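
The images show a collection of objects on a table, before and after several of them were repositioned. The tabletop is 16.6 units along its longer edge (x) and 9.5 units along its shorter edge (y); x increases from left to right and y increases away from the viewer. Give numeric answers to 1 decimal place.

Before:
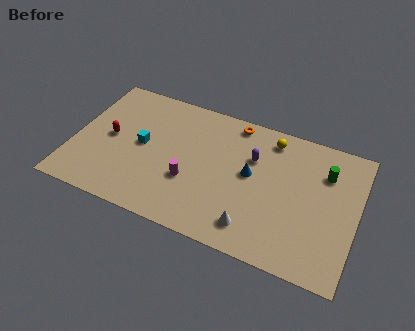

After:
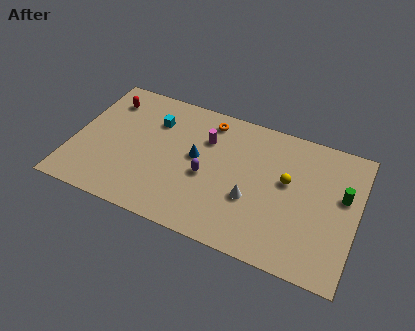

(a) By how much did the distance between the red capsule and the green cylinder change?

+1.5

Before: roughly 12.7 units apart; after: 14.2. That's 1.5 units further apart.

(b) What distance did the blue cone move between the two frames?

3.2

The blue cone was near (10.4, 5.2) before and (7.2, 5.2) after, so it travelled √(3.2² + 0.0²) ≈ 3.2 units.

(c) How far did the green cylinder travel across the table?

1.6

The green cylinder moved from about (14.6, 6.9) to (15.7, 5.7), a distance of √(1.1² + 1.2²) ≈ 1.6.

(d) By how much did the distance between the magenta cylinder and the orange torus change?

-4.1

They were about 5.5 units apart before and 1.4 after — 4.1 units closer together.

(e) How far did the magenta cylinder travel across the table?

3.4

The magenta cylinder moved from about (7.0, 3.4) to (7.6, 6.7), a distance of √(0.6² + 3.3²) ≈ 3.4.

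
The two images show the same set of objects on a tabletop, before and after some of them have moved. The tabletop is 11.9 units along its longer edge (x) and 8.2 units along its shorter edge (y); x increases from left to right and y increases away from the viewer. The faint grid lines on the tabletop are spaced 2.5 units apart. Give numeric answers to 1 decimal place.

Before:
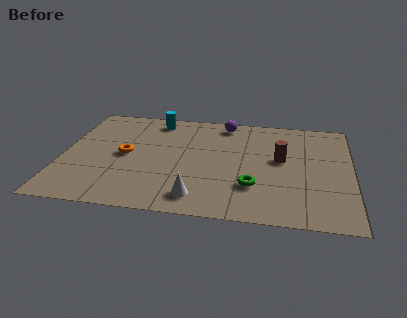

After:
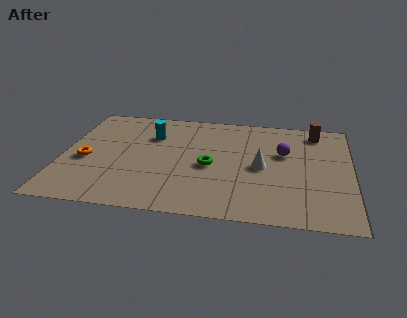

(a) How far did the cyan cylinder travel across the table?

1.3

The cyan cylinder was near (3.7, 7.1) before and (3.6, 5.8) after, so it travelled √(0.1² + 1.3²) ≈ 1.3 units.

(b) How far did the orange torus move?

1.7

The orange torus moved from about (2.6, 4.1) to (1.0, 3.5), a distance of √(1.6² + 0.6²) ≈ 1.7.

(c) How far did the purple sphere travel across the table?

3.3

The purple sphere moved from about (6.6, 7.2) to (9.1, 5.1), a distance of √(2.5² + 2.1²) ≈ 3.3.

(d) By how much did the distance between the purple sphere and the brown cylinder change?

-1.2

Before: roughly 3.5 units apart; after: 2.3. That's 1.2 units closer together.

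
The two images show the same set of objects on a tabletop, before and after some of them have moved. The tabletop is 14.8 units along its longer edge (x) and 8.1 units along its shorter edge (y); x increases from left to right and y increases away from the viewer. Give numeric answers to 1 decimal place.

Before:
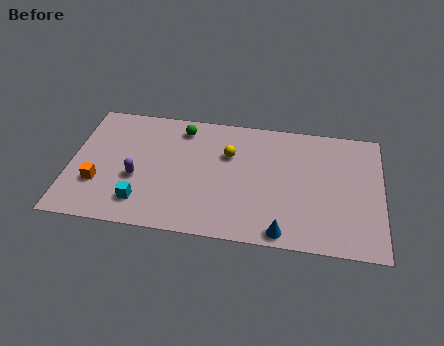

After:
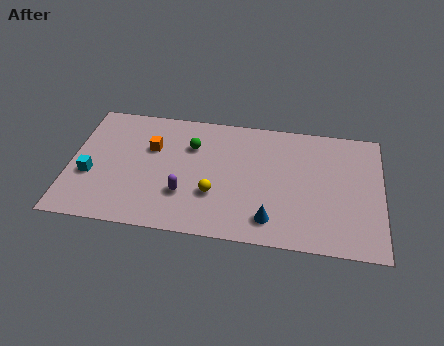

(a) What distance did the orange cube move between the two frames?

3.6

From (1.4, 2.6) to (3.8, 5.3), the orange cube covered √(2.4² + 2.7²) ≈ 3.6 units.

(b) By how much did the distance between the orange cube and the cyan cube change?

+1.3

The distance was about 2.3 in the first image and 3.6 in the second, so they moved 1.3 units further apart.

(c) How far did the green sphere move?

1.2

From (5.2, 6.8) to (5.7, 5.7), the green sphere covered √(0.5² + 1.1²) ≈ 1.2 units.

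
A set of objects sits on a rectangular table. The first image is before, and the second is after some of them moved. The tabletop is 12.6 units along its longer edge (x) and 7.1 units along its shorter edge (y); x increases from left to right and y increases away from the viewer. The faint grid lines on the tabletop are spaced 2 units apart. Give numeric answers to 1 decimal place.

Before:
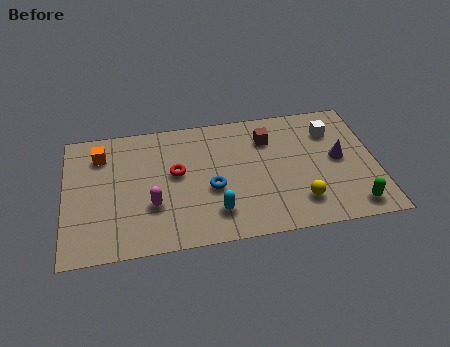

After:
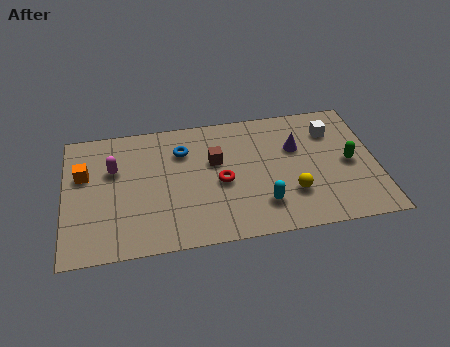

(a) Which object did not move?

the white cube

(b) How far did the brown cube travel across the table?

2.4

The brown cube moved from about (8.3, 5.3) to (6.1, 4.4), a distance of √(2.2² + 0.9²) ≈ 2.4.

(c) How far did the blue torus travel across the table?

2.5

The blue torus moved from about (5.9, 2.9) to (4.8, 5.2), a distance of √(1.1² + 2.3²) ≈ 2.5.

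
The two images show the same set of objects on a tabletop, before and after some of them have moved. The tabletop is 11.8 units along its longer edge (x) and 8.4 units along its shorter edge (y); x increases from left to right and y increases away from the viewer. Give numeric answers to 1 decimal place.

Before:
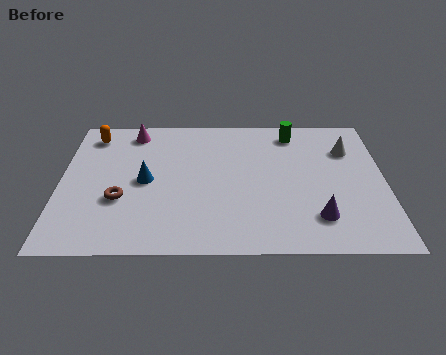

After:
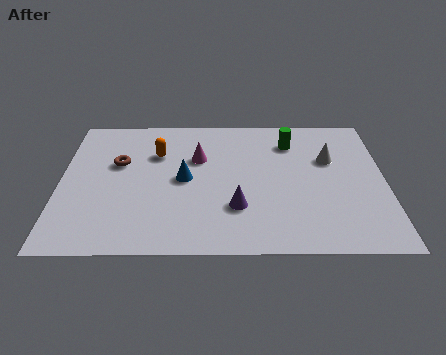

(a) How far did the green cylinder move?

0.6

From (8.5, 7.1) to (8.4, 6.5), the green cylinder covered √(0.1² + 0.6²) ≈ 0.6 units.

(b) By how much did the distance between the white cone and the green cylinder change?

-0.5

Before: roughly 2.3 units apart; after: 1.8. That's 0.5 units closer together.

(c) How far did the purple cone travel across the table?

3.0

From (9.3, 1.9) to (6.4, 2.5), the purple cone covered √(2.9² + 0.6²) ≈ 3.0 units.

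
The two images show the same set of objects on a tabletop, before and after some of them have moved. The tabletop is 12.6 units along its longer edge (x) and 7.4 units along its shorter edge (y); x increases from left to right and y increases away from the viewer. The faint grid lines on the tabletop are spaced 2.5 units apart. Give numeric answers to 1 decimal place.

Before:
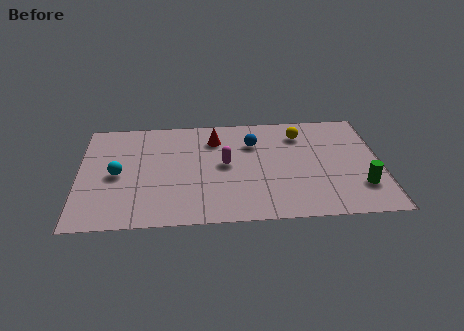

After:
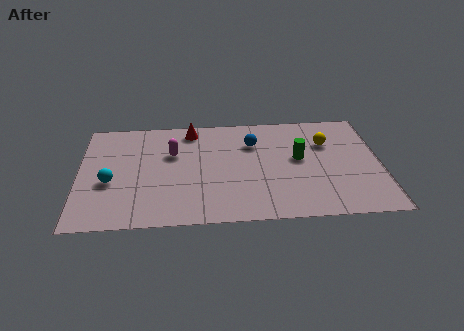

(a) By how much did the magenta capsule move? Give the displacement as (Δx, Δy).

(-2.2, 0.9)

The magenta capsule was at about (6.1, 3.9) and moved to about (3.9, 4.8).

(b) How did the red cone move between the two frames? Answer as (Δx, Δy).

(-1.0, 0.7)

From the two frames, the red cone sits at roughly (5.7, 5.7) before and (4.7, 6.4) after.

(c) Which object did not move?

the blue sphere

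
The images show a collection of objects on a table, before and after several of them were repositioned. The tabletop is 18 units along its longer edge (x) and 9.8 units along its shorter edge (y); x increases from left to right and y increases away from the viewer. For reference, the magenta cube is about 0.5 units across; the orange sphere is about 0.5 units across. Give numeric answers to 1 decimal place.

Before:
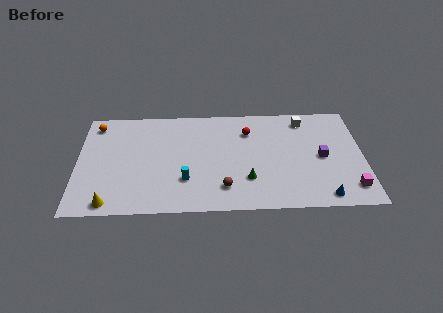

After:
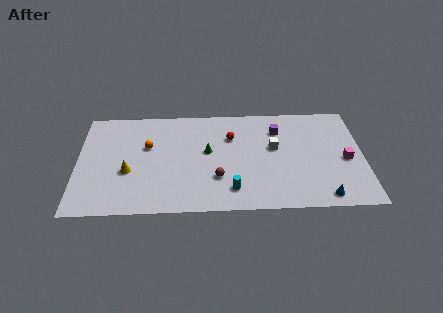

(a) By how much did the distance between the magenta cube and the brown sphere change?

+0.3

They were about 7.9 units apart before and 8.2 after — 0.3 units further apart.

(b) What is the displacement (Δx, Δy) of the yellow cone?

(1.1, 2.8)

The yellow cone was at about (2.1, 1.0) and moved to about (3.2, 3.8).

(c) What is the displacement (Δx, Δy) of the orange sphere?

(3.3, -2.2)

The orange sphere started near (1.1, 8.3) and ended near (4.4, 6.1).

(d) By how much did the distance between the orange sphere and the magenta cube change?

-4.7

Before: roughly 17.3 units apart; after: 12.6. That's 4.7 units closer together.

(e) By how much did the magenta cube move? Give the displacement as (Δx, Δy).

(-0.2, 2.6)

The magenta cube started near (17.1, 1.8) and ended near (16.9, 4.4).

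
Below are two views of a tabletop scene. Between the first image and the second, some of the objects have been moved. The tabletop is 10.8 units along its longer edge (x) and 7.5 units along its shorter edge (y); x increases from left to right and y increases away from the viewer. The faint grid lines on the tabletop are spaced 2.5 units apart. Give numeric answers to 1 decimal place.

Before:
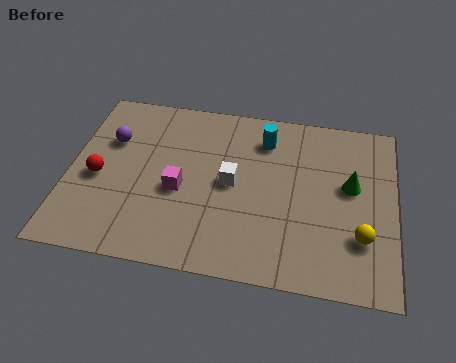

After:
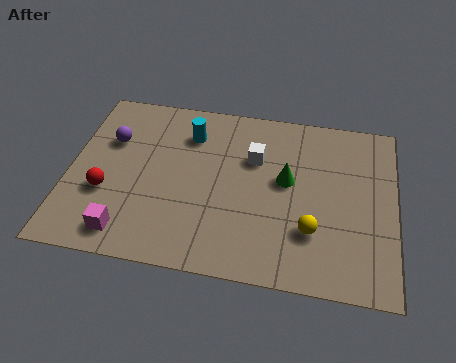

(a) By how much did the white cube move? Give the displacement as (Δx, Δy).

(0.7, 1.2)

From the two frames, the white cube sits at roughly (5.4, 3.8) before and (6.1, 5.0) after.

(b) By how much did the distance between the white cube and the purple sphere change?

+0.5

They were about 4.3 units apart before and 4.8 after — 0.5 units further apart.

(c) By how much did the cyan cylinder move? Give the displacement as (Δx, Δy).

(-2.5, -0.2)

The cyan cylinder started near (6.4, 5.9) and ended near (3.9, 5.7).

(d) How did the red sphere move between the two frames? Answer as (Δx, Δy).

(0.3, -0.6)

The red sphere was at about (1.0, 3.3) and moved to about (1.3, 2.7).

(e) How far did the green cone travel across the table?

2.1

From (9.3, 4.3) to (7.2, 4.2), the green cone covered √(2.1² + 0.1²) ≈ 2.1 units.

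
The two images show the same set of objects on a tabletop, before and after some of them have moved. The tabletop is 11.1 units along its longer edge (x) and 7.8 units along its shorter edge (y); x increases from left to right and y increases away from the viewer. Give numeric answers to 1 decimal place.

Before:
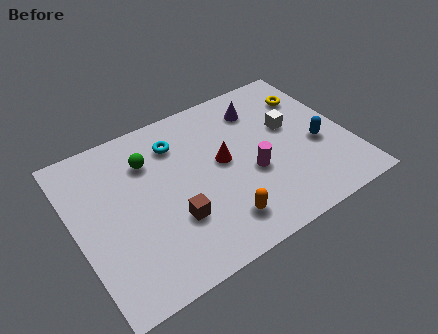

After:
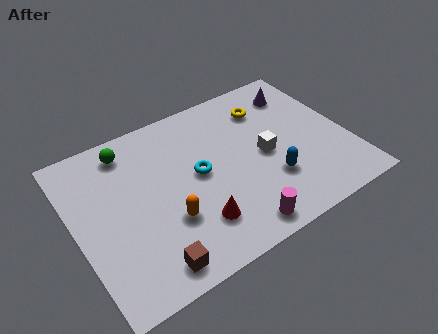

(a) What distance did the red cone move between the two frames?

2.7

The red cone moved from about (6.0, 4.2) to (4.5, 1.9), a distance of √(1.5² + 2.3²) ≈ 2.7.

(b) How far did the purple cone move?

1.7

From (7.9, 6.1) to (9.6, 6.2), the purple cone covered √(1.7² + 0.1²) ≈ 1.7 units.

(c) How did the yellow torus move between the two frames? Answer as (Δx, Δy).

(-1.8, 0.2)

The yellow torus started near (10.0, 5.8) and ended near (8.2, 6.0).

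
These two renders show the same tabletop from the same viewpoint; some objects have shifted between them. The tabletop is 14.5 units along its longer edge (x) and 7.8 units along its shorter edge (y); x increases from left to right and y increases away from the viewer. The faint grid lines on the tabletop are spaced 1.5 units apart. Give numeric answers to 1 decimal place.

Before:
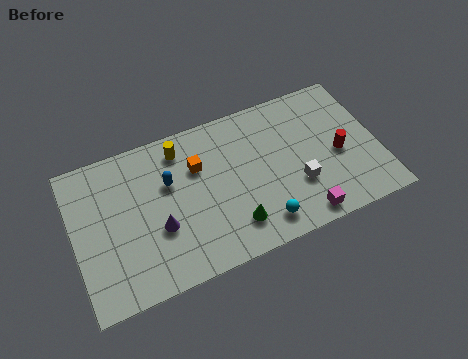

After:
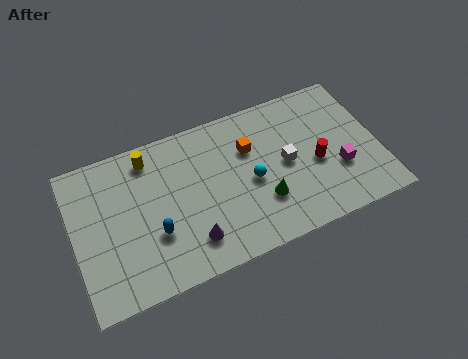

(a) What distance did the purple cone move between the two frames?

1.8

The purple cone moved from about (3.9, 2.9) to (5.3, 1.7), a distance of √(1.4² + 1.2²) ≈ 1.8.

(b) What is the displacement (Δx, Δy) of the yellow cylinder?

(-1.5, 0.1)

The yellow cylinder was at about (5.3, 6.5) and moved to about (3.8, 6.6).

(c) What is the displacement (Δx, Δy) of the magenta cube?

(2.0, 1.8)

From the two frames, the magenta cube sits at roughly (10.5, 0.9) before and (12.5, 2.7) after.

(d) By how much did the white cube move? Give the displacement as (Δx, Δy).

(-0.4, 1.3)

The white cube was at about (10.5, 2.6) and moved to about (10.1, 3.9).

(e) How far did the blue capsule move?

2.5

The blue capsule was near (4.6, 5.0) before and (3.7, 2.7) after, so it travelled √(0.9² + 2.3²) ≈ 2.5 units.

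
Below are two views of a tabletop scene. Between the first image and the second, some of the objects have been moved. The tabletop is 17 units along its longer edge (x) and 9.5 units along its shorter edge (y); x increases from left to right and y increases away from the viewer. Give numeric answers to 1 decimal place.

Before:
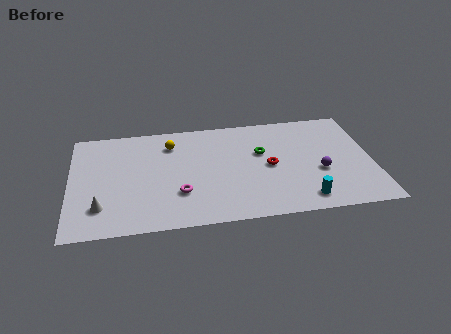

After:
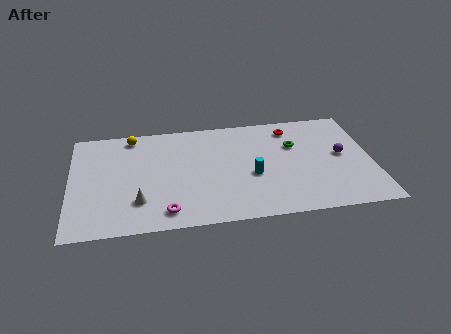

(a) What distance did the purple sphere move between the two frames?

1.8

The purple sphere was near (14.0, 3.7) before and (15.3, 5.0) after, so it travelled √(1.3² + 1.3²) ≈ 1.8 units.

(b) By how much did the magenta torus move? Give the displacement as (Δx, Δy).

(-0.8, -1.5)

The magenta torus was at about (6.1, 2.9) and moved to about (5.3, 1.4).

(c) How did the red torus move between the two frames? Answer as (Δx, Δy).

(1.4, 3.3)

The red torus started near (11.2, 4.6) and ended near (12.6, 7.9).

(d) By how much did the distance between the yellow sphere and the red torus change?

+2.9

They were about 6.2 units apart before and 9.1 after — 2.9 units further apart.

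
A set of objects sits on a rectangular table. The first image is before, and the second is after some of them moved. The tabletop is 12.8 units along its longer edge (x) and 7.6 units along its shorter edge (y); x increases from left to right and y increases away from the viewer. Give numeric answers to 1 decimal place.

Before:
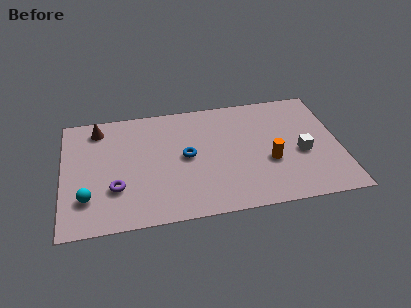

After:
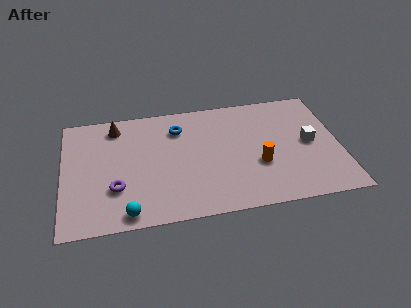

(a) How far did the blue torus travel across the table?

1.9

The blue torus was near (5.7, 3.9) before and (5.4, 5.8) after, so it travelled √(0.3² + 1.9²) ≈ 1.9 units.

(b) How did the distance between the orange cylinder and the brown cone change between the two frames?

-1.1

They were about 8.5 units apart before and 7.4 after — 1.1 units closer together.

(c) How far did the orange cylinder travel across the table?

0.5

The orange cylinder moved from about (9.5, 2.9) to (9.0, 2.8), a distance of √(0.5² + 0.1²) ≈ 0.5.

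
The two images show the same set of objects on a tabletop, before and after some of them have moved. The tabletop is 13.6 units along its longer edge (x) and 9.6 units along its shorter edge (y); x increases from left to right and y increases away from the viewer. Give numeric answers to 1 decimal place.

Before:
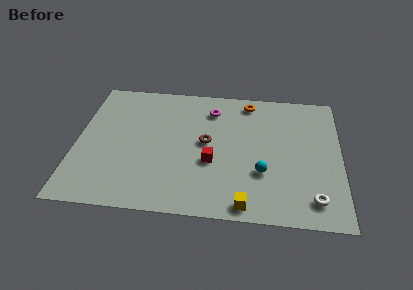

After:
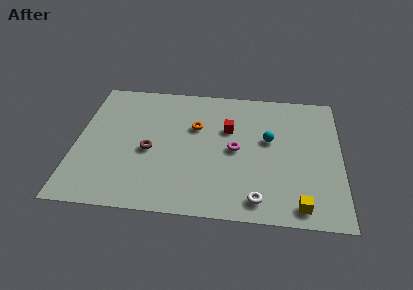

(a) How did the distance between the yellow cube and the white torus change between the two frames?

-1.4

Before: roughly 3.5 units apart; after: 2.1. That's 1.4 units closer together.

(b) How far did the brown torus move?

3.0

The brown torus moved from about (6.7, 5.1) to (3.8, 4.2), a distance of √(2.9² + 0.9²) ≈ 3.0.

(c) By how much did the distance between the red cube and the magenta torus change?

-2.3

They were about 3.9 units apart before and 1.6 after — 2.3 units closer together.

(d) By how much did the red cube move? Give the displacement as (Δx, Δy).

(0.8, 2.5)

From the two frames, the red cube sits at roughly (7.0, 3.7) before and (7.8, 6.2) after.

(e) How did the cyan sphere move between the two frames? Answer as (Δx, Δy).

(0.3, 2.4)

The cyan sphere started near (9.6, 3.2) and ended near (9.9, 5.6).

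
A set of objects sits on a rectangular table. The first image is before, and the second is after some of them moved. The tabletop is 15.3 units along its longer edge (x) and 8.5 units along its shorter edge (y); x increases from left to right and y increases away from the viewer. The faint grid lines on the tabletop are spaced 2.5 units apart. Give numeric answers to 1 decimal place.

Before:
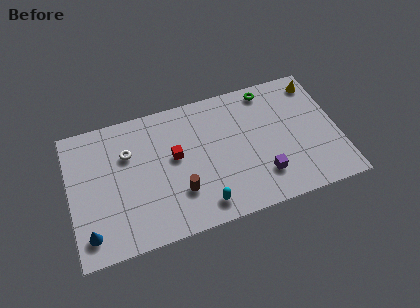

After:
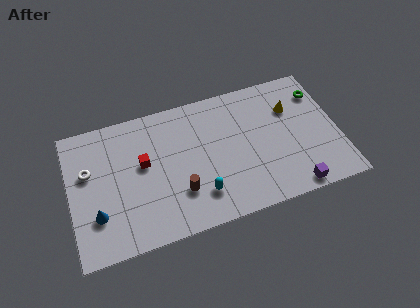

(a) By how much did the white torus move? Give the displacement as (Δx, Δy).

(-2.3, -0.5)

From the two frames, the white torus sits at roughly (3.4, 5.8) before and (1.1, 5.3) after.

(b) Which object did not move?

the brown cylinder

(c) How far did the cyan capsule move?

0.7

The cyan capsule moved from about (7.3, 1.3) to (7.2, 2.0), a distance of √(0.1² + 0.7²) ≈ 0.7.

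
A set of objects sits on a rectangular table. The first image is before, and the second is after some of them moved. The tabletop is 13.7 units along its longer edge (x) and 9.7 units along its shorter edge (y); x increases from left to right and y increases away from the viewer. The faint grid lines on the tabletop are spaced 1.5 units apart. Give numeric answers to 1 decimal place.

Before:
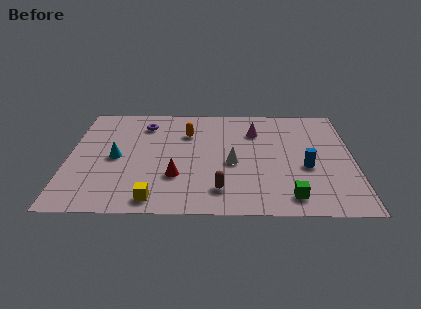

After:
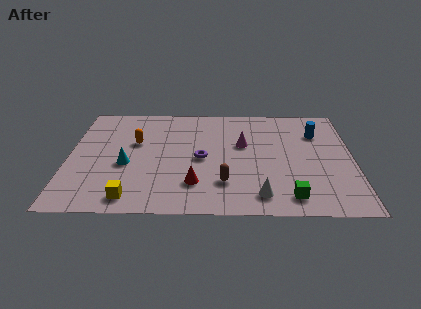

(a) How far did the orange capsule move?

2.7

From (5.7, 6.9) to (3.2, 6.0), the orange capsule covered √(2.5² + 0.9²) ≈ 2.7 units.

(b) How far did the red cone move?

1.1

From (5.2, 3.0) to (6.1, 2.4), the red cone covered √(0.9² + 0.6²) ≈ 1.1 units.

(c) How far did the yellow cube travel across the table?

1.1

The yellow cube moved from about (4.2, 1.1) to (3.1, 1.2), a distance of √(1.1² + 0.1²) ≈ 1.1.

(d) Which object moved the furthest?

the purple torus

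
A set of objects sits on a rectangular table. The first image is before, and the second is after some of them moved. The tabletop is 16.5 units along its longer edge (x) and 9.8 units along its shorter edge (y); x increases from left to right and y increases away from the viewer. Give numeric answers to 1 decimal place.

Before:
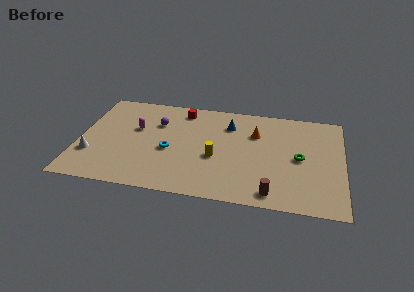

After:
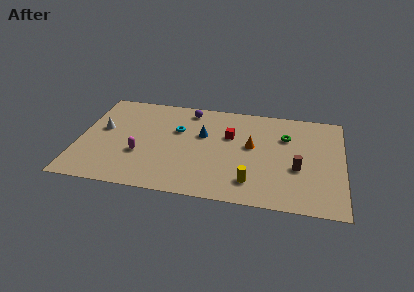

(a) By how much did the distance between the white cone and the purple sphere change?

+0.6

Before: roughly 5.4 units apart; after: 6.0. That's 0.6 units further apart.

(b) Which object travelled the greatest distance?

the red cube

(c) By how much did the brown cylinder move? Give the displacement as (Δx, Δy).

(1.5, 2.6)

The brown cylinder was at about (12.2, 1.2) and moved to about (13.7, 3.8).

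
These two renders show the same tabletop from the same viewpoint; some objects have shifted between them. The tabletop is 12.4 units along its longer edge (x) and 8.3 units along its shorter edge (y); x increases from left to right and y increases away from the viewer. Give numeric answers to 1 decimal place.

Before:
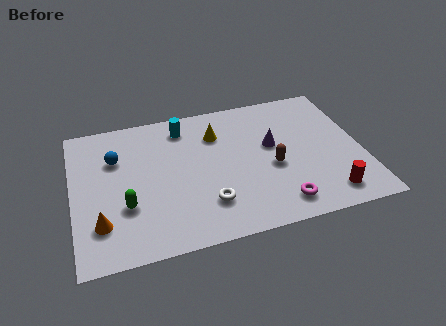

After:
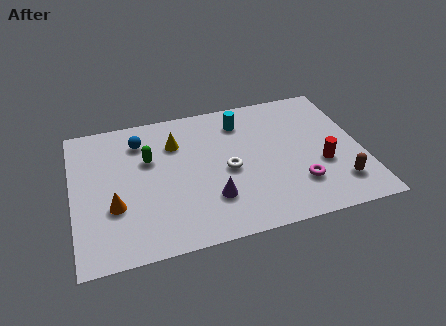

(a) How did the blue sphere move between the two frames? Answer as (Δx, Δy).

(1.1, 0.8)

From the two frames, the blue sphere sits at roughly (1.9, 5.7) before and (3.0, 6.5) after.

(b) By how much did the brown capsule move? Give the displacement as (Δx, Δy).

(2.7, -1.7)

The brown capsule was at about (8.5, 3.5) and moved to about (11.2, 1.8).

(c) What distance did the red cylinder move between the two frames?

1.8

From (10.7, 1.3) to (10.6, 3.1), the red cylinder covered √(0.1² + 1.8²) ≈ 1.8 units.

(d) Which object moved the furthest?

the purple cone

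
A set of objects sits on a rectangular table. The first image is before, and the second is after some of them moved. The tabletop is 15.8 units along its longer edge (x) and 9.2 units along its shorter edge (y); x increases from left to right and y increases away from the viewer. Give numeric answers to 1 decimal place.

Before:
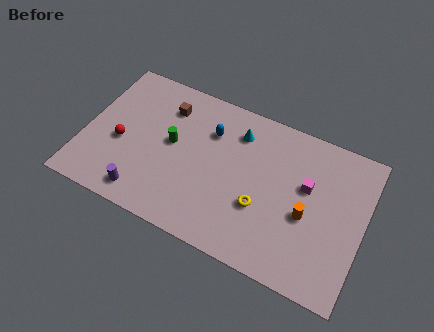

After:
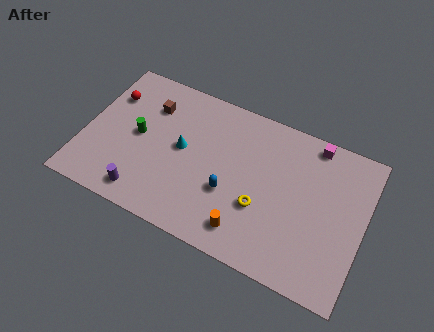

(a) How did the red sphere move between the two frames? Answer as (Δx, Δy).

(-1.0, 2.7)

From the two frames, the red sphere sits at roughly (2.1, 3.9) before and (1.1, 6.6) after.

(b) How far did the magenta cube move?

2.7

The magenta cube moved from about (12.5, 5.6) to (12.6, 8.3), a distance of √(0.1² + 2.7²) ≈ 2.7.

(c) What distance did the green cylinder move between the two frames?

1.9

From (4.9, 5.0) to (3.0, 4.7), the green cylinder covered √(1.9² + 0.3²) ≈ 1.9 units.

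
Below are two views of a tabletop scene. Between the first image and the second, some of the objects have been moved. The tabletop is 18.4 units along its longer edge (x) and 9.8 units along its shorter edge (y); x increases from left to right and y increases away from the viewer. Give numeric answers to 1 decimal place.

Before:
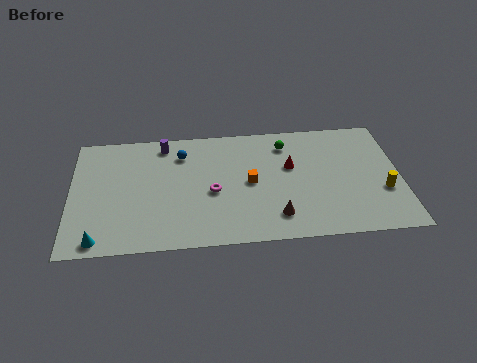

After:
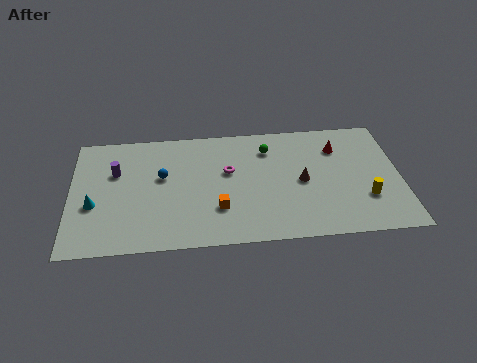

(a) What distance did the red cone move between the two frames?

3.0

The red cone moved from about (12.3, 6.0) to (15.0, 7.3), a distance of √(2.7² + 1.3²) ≈ 3.0.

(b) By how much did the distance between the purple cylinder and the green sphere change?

+1.8

The distance was about 6.9 in the first image and 8.7 in the second, so they moved 1.8 units further apart.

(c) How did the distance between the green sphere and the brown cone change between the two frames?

-2.5

They were about 5.9 units apart before and 3.4 after — 2.5 units closer together.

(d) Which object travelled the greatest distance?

the purple cylinder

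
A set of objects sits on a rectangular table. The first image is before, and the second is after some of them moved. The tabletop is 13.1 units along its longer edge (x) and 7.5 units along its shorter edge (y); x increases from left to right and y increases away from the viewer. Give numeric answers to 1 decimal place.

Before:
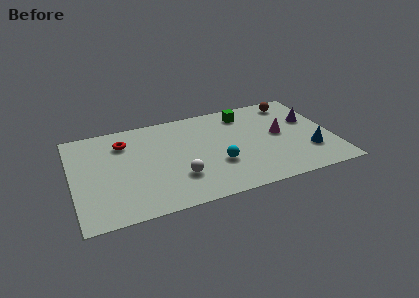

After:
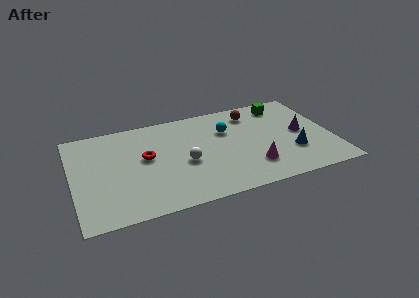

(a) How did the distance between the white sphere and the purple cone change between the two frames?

-1.3

Before: roughly 7.3 units apart; after: 6.0. That's 1.3 units closer together.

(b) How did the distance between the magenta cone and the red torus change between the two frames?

-2.3

The distance was about 8.0 in the first image and 5.7 in the second, so they moved 2.3 units closer together.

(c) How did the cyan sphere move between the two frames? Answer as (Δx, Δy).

(0.7, 2.5)

The cyan sphere started near (7.2, 2.6) and ended near (7.9, 5.1).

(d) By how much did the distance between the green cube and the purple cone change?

-0.9

Before: roughly 3.5 units apart; after: 2.6. That's 0.9 units closer together.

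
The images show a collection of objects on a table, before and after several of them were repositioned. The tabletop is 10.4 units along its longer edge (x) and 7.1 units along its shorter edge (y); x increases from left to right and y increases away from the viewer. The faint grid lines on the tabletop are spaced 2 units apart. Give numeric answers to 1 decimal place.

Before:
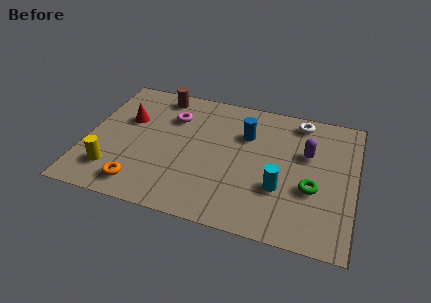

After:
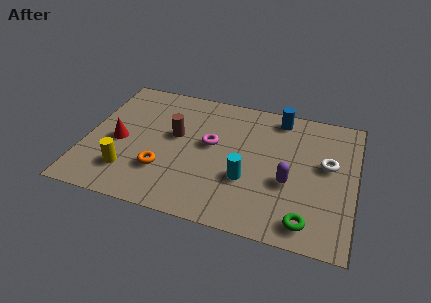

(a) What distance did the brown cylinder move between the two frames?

2.2

The brown cylinder was near (2.6, 6.2) before and (3.4, 4.1) after, so it travelled √(0.8² + 2.1²) ≈ 2.2 units.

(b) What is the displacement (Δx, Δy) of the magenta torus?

(1.6, -1.1)

The magenta torus was at about (3.2, 5.1) and moved to about (4.8, 4.0).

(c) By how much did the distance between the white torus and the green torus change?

-0.4

Before: roughly 3.6 units apart; after: 3.2. That's 0.4 units closer together.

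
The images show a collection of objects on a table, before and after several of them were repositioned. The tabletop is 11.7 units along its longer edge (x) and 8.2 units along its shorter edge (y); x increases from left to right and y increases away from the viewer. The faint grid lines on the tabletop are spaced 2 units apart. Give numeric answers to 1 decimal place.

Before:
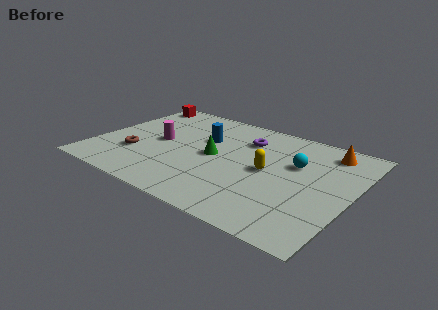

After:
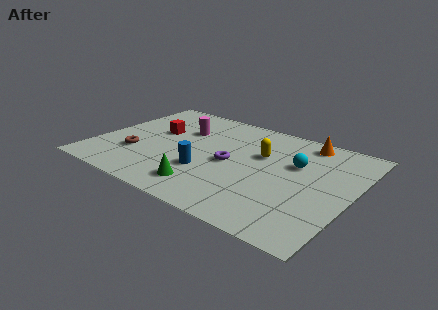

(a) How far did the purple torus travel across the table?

2.2

The purple torus moved from about (6.5, 6.1) to (6.2, 3.9), a distance of √(0.3² + 2.2²) ≈ 2.2.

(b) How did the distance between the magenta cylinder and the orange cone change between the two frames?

-2.2

The distance was about 7.9 in the first image and 5.7 in the second, so they moved 2.2 units closer together.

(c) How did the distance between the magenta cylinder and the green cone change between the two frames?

+1.9

They were about 2.6 units apart before and 4.5 after — 1.9 units further apart.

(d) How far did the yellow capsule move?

1.2

From (7.9, 4.1) to (7.4, 5.2), the yellow capsule covered √(0.5² + 1.1²) ≈ 1.2 units.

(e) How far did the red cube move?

2.8

The red cube moved from about (0.9, 7.2) to (2.5, 4.9), a distance of √(1.6² + 2.3²) ≈ 2.8.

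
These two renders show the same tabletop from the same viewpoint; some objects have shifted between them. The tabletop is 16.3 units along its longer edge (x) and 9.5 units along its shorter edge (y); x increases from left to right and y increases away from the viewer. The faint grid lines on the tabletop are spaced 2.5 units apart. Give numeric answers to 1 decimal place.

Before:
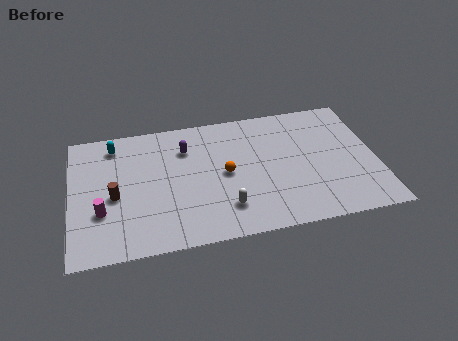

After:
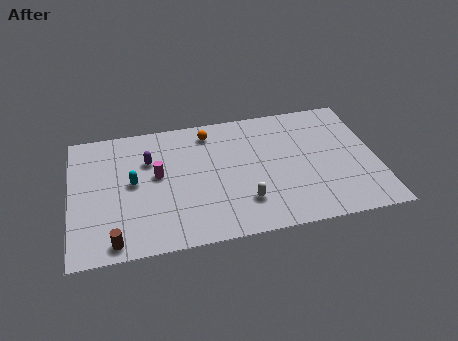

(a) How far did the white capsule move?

1.0

The white capsule was near (8.1, 2.2) before and (9.1, 2.4) after, so it travelled √(1.0² + 0.2²) ≈ 1.0 units.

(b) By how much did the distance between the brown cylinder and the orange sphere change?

+2.9

Before: roughly 5.9 units apart; after: 8.8. That's 2.9 units further apart.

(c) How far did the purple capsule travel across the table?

2.1

The purple capsule was near (6.2, 7.0) before and (4.2, 6.5) after, so it travelled √(2.0² + 0.5²) ≈ 2.1 units.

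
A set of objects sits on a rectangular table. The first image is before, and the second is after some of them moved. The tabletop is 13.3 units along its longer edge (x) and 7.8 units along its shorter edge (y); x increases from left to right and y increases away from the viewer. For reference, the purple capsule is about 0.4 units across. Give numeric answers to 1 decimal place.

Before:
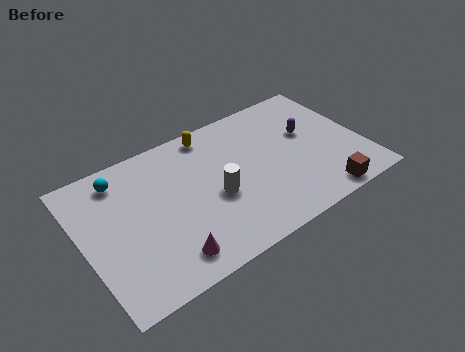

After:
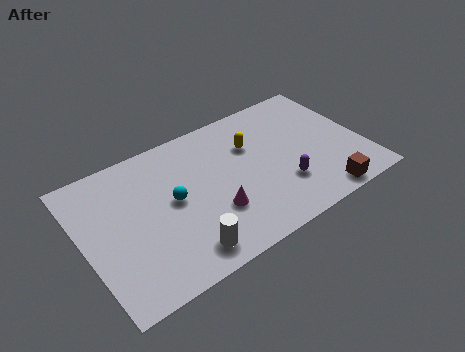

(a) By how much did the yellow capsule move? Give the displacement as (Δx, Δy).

(1.7, -1.6)

The yellow capsule was at about (6.5, 6.9) and moved to about (8.2, 5.3).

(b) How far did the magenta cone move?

2.7

The magenta cone moved from about (3.5, 1.3) to (5.9, 2.5), a distance of √(2.4² + 1.2²) ≈ 2.7.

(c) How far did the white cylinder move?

2.8

From (6.1, 3.3) to (4.2, 1.2), the white cylinder covered √(1.9² + 2.1²) ≈ 2.8 units.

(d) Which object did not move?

the brown cube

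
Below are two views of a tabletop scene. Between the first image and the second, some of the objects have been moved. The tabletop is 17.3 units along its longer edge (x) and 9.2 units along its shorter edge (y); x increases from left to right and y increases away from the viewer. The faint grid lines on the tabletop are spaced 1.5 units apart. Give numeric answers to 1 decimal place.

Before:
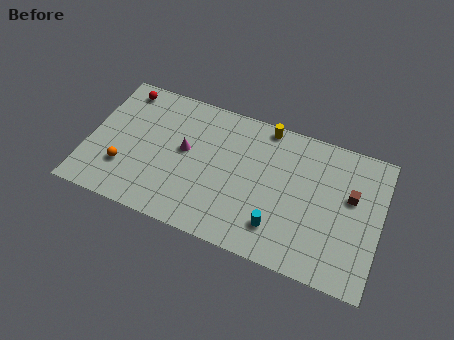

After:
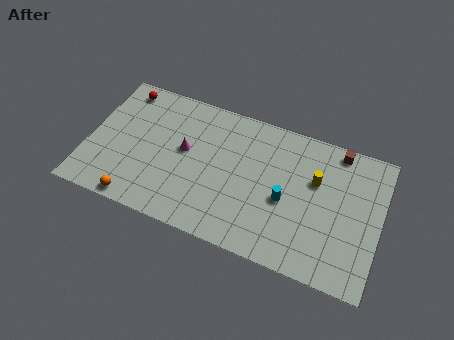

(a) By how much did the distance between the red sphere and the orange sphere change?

+2.1

They were about 5.3 units apart before and 7.4 after — 2.1 units further apart.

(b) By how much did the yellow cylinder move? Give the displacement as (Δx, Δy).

(3.2, -2.5)

The yellow cylinder was at about (10.2, 8.4) and moved to about (13.4, 5.9).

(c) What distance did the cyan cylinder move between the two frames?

1.9

The cyan cylinder was near (11.5, 2.1) before and (11.8, 4.0) after, so it travelled √(0.3² + 1.9²) ≈ 1.9 units.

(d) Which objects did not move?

the magenta cone and the red sphere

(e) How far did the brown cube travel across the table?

2.9

From (15.5, 5.6) to (14.5, 8.3), the brown cube covered √(1.0² + 2.7²) ≈ 2.9 units.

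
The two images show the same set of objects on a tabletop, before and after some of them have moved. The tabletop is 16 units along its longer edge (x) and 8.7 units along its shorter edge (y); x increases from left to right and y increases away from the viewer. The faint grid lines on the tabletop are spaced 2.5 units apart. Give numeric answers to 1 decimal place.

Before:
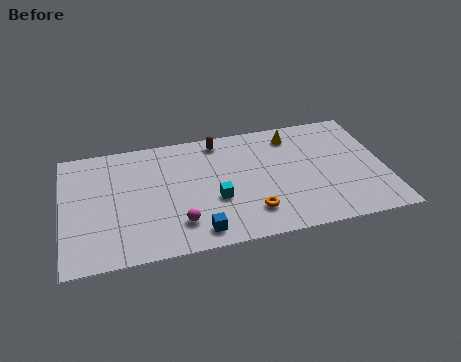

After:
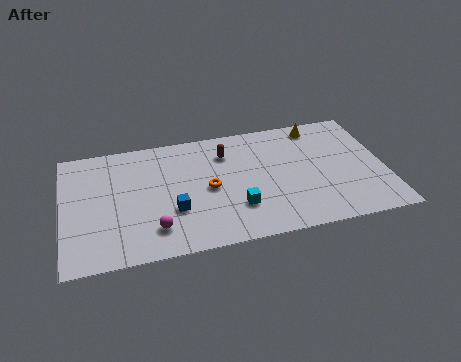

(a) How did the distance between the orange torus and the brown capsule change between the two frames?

-3.1

The distance was about 5.7 in the first image and 2.6 in the second, so they moved 3.1 units closer together.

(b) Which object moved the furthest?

the orange torus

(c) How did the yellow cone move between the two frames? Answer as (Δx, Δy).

(1.3, 0.4)

The yellow cone started near (11.6, 7.2) and ended near (12.9, 7.6).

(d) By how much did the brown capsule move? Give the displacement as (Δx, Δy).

(0.3, -1.0)

The brown capsule was at about (7.9, 7.6) and moved to about (8.2, 6.6).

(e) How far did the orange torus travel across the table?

3.0

The orange torus was near (9.2, 2.0) before and (7.2, 4.2) after, so it travelled √(2.0² + 2.2²) ≈ 3.0 units.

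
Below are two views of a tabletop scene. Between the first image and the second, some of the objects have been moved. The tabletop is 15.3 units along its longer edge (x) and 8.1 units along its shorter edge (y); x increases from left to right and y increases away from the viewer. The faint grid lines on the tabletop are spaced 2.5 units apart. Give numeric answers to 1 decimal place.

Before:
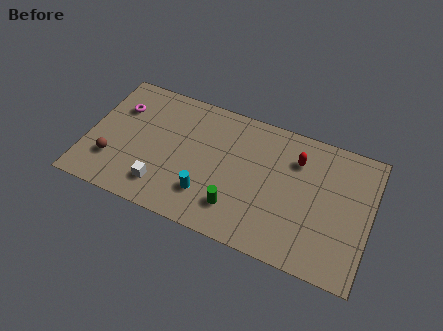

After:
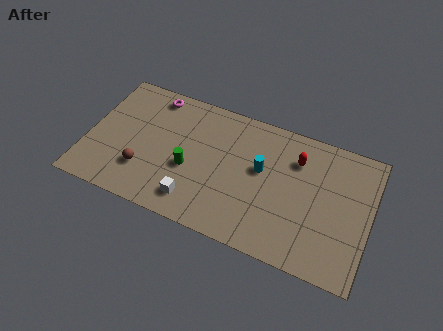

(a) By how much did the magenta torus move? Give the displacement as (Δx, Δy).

(1.7, 1.4)

The magenta torus started near (1.5, 5.7) and ended near (3.2, 7.1).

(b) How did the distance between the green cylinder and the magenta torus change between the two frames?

-3.3

The distance was about 7.8 in the first image and 4.5 in the second, so they moved 3.3 units closer together.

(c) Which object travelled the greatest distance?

the cyan cylinder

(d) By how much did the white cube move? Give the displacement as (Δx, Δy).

(1.8, -0.2)

From the two frames, the white cube sits at roughly (4.3, 1.7) before and (6.1, 1.5) after.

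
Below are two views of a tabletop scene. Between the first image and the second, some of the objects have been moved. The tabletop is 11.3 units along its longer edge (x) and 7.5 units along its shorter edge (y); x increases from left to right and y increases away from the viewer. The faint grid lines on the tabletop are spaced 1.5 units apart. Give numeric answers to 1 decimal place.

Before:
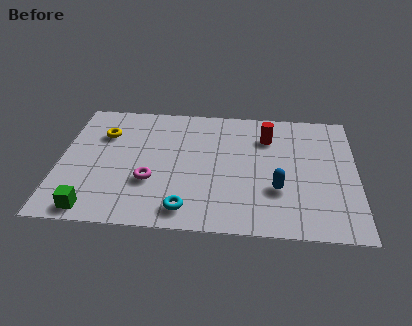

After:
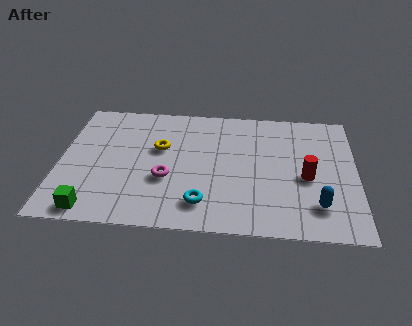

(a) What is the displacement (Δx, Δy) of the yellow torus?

(2.2, -0.7)

The yellow torus started near (1.6, 5.3) and ended near (3.8, 4.6).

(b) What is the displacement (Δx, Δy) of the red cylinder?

(1.5, -2.3)

From the two frames, the red cylinder sits at roughly (7.9, 5.6) before and (9.4, 3.3) after.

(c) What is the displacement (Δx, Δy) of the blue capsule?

(1.5, -0.8)

The blue capsule was at about (8.3, 2.5) and moved to about (9.8, 1.7).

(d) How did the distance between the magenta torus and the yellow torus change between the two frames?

-1.5

They were about 3.3 units apart before and 1.8 after — 1.5 units closer together.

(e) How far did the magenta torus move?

0.6

The magenta torus was near (3.5, 2.6) before and (4.1, 2.8) after, so it travelled √(0.6² + 0.2²) ≈ 0.6 units.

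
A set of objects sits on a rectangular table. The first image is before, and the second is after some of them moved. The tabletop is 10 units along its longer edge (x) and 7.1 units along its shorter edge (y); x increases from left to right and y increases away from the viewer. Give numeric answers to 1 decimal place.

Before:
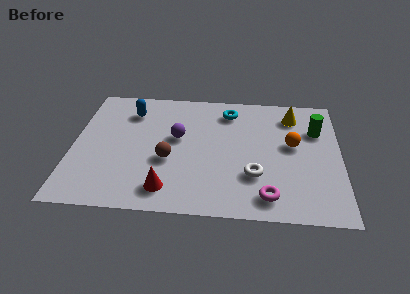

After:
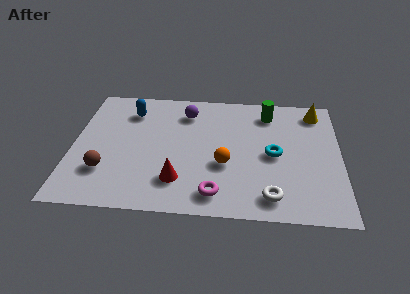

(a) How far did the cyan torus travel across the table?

2.9

From (5.8, 5.8) to (7.5, 3.4), the cyan torus covered √(1.7² + 2.4²) ≈ 2.9 units.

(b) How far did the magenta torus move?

1.9

From (7.3, 1.1) to (5.4, 1.1), the magenta torus covered √(1.9² + 0.0²) ≈ 1.9 units.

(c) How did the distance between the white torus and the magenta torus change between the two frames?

+0.8

Before: roughly 1.2 units apart; after: 2.0. That's 0.8 units further apart.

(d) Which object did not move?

the blue capsule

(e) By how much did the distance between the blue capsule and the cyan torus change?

+2.1

Before: roughly 3.7 units apart; after: 5.8. That's 2.1 units further apart.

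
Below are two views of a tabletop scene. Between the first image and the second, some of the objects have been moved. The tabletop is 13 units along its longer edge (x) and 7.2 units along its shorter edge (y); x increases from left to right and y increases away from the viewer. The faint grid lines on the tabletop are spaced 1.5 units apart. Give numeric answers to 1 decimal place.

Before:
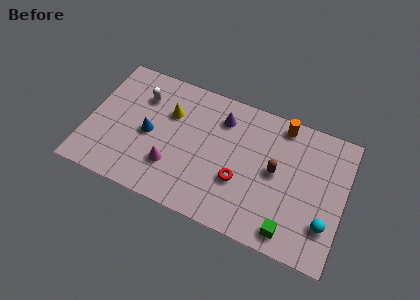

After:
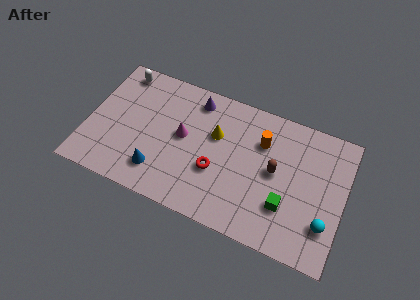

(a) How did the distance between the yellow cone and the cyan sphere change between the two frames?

-2.3

They were about 8.7 units apart before and 6.4 after — 2.3 units closer together.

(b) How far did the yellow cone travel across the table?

2.4

The yellow cone was near (4.0, 4.9) before and (6.4, 4.6) after, so it travelled √(2.4² + 0.3²) ≈ 2.4 units.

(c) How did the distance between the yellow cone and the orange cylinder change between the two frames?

-3.4

The distance was about 5.8 in the first image and 2.4 in the second, so they moved 3.4 units closer together.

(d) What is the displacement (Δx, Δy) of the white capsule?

(-1.2, 1.0)

From the two frames, the white capsule sits at roughly (2.5, 5.3) before and (1.3, 6.3) after.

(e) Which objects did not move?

the cyan sphere and the brown capsule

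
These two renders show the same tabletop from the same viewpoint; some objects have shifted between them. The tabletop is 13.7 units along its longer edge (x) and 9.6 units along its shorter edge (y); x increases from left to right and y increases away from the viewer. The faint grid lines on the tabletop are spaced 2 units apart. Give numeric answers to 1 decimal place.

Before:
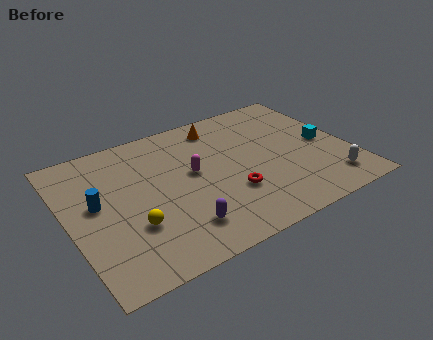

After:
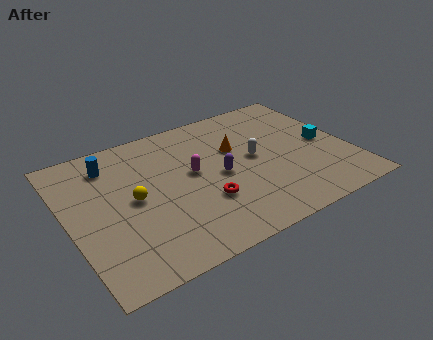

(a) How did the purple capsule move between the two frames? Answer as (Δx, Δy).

(2.4, 2.5)

The purple capsule started near (4.9, 2.0) and ended near (7.3, 4.5).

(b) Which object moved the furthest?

the white capsule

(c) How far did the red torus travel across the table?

1.3

From (7.6, 3.1) to (6.3, 3.1), the red torus covered √(1.3² + 0.0²) ≈ 1.3 units.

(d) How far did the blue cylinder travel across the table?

2.6

From (1.4, 5.3) to (2.4, 7.7), the blue cylinder covered √(1.0² + 2.4²) ≈ 2.6 units.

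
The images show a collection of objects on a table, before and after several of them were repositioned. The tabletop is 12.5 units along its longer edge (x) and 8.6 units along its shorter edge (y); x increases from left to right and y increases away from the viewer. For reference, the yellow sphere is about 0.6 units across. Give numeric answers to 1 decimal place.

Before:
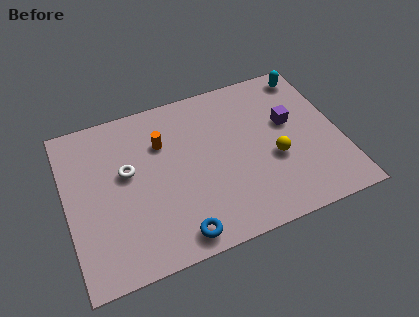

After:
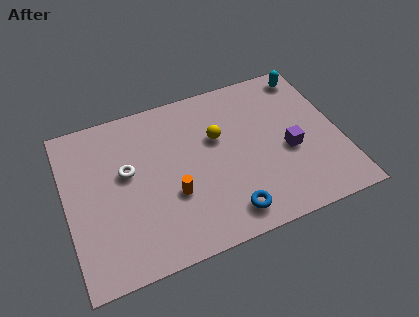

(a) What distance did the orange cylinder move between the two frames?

2.9

The orange cylinder was near (4.5, 6.0) before and (4.7, 3.1) after, so it travelled √(0.2² + 2.9²) ≈ 2.9 units.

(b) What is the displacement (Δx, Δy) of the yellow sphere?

(-2.4, 2.0)

The yellow sphere was at about (9.4, 3.4) and moved to about (7.0, 5.4).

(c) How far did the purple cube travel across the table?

1.5

The purple cube was near (10.3, 5.1) before and (10.1, 3.6) after, so it travelled √(0.2² + 1.5²) ≈ 1.5 units.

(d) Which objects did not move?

the cyan capsule and the white torus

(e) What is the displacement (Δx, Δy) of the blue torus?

(2.3, 0.3)

The blue torus was at about (4.7, 1.0) and moved to about (7.0, 1.3).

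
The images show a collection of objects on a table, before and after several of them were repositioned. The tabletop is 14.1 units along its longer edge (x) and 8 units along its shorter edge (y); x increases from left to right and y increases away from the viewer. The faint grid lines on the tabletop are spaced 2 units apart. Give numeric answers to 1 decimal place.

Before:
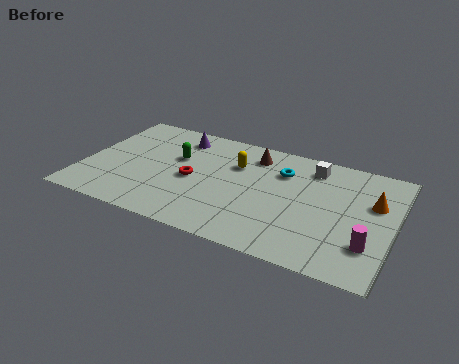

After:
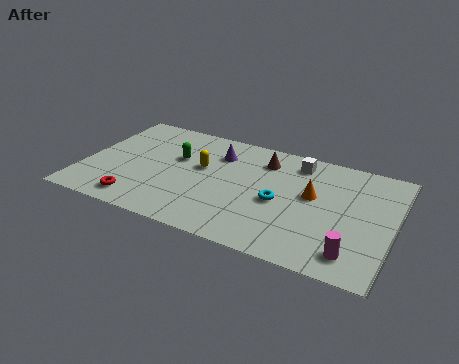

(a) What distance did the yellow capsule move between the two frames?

1.7

From (6.8, 5.5) to (5.3, 4.7), the yellow capsule covered √(1.5² + 0.8²) ≈ 1.7 units.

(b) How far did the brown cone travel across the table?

0.5

The brown cone moved from about (7.5, 6.5) to (8.0, 6.3), a distance of √(0.5² + 0.2²) ≈ 0.5.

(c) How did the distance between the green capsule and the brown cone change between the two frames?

+0.4

They were about 3.7 units apart before and 4.1 after — 0.4 units further apart.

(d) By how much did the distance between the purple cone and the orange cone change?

-4.5

The distance was about 9.2 in the first image and 4.7 in the second, so they moved 4.5 units closer together.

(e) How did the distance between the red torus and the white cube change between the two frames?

+2.7

The distance was about 6.0 in the first image and 8.7 in the second, so they moved 2.7 units further apart.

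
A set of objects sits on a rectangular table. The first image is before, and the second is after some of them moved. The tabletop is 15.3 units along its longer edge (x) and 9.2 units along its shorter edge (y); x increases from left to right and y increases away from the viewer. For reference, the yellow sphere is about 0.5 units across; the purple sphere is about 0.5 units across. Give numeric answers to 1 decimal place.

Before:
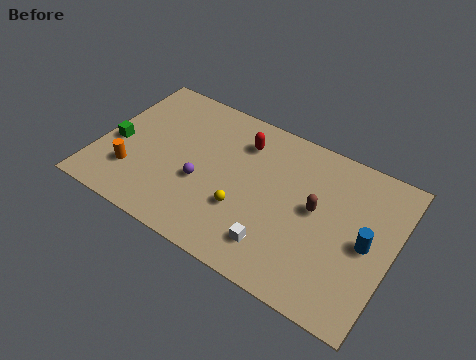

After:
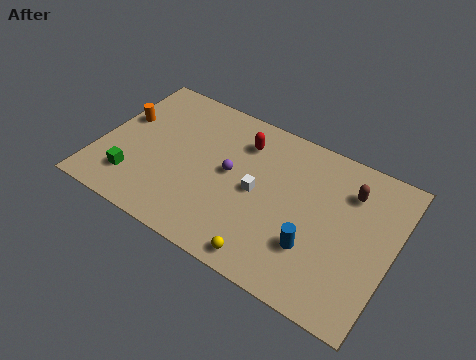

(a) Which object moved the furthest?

the orange cylinder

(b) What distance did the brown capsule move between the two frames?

2.4

The brown capsule was near (11.3, 5.0) before and (12.8, 6.9) after, so it travelled √(1.5² + 1.9²) ≈ 2.4 units.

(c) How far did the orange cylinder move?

3.3

From (2.0, 2.5) to (0.9, 5.6), the orange cylinder covered √(1.1² + 3.1²) ≈ 3.3 units.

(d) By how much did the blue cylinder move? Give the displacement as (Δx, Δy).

(-2.5, -1.6)

From the two frames, the blue cylinder sits at roughly (14.0, 4.4) before and (11.5, 2.8) after.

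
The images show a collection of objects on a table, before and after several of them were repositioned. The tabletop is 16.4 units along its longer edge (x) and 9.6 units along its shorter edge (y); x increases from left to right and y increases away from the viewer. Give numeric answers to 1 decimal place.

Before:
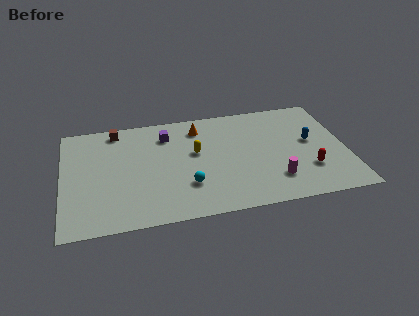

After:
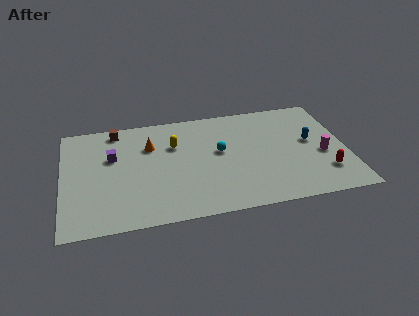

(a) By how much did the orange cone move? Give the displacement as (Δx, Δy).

(-2.9, -1.1)

From the two frames, the orange cone sits at roughly (8.0, 7.8) before and (5.1, 6.7) after.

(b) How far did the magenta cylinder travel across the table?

3.4

The magenta cylinder was near (12.1, 2.3) before and (15.0, 4.0) after, so it travelled √(2.9² + 1.7²) ≈ 3.4 units.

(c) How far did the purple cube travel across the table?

3.5

The purple cube moved from about (6.1, 7.5) to (2.9, 6.1), a distance of √(3.2² + 1.4²) ≈ 3.5.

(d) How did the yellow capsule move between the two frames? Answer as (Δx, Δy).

(-1.2, 0.9)

From the two frames, the yellow capsule sits at roughly (7.7, 5.6) before and (6.5, 6.5) after.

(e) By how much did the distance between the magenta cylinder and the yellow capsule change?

+3.4

The distance was about 5.5 in the first image and 8.9 in the second, so they moved 3.4 units further apart.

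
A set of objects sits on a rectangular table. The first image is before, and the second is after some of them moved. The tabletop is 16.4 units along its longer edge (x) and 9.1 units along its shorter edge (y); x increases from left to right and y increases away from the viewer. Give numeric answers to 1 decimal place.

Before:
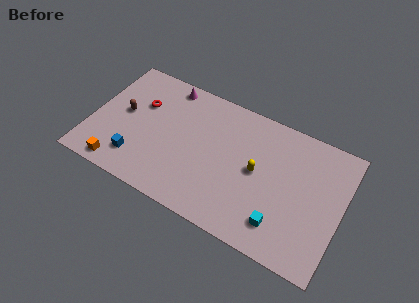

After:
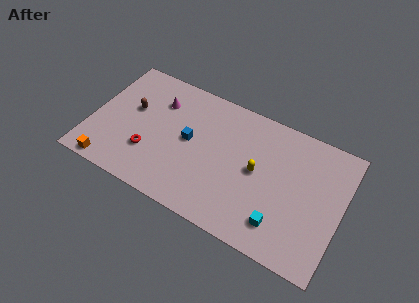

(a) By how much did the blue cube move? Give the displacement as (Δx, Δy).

(3.1, 2.8)

The blue cube was at about (3.3, 2.0) and moved to about (6.4, 4.8).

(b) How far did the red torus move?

3.4

From (3.0, 6.0) to (4.0, 2.8), the red torus covered √(1.0² + 3.2²) ≈ 3.4 units.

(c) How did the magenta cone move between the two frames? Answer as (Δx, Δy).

(-0.4, -1.4)

From the two frames, the magenta cone sits at roughly (4.5, 8.1) before and (4.1, 6.7) after.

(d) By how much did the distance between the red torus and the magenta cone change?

+1.3

The distance was about 2.6 in the first image and 3.9 in the second, so they moved 1.3 units further apart.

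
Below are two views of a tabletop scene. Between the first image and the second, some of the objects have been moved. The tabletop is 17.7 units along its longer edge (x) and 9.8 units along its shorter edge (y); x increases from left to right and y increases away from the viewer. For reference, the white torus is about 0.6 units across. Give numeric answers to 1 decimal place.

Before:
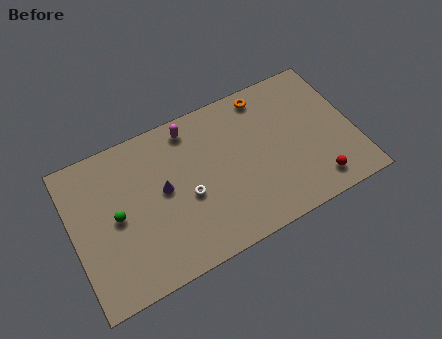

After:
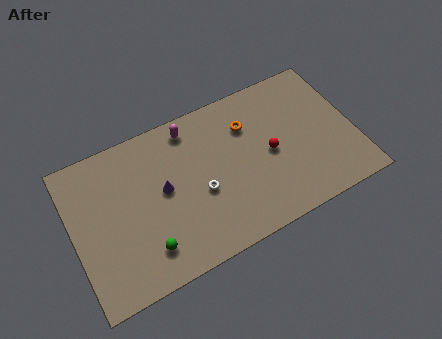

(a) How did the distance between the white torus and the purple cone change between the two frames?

+0.7

The distance was about 1.8 in the first image and 2.5 in the second, so they moved 0.7 units further apart.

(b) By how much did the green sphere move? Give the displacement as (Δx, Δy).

(1.5, -2.8)

The green sphere started near (2.7, 4.9) and ended near (4.2, 2.1).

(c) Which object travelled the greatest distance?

the red sphere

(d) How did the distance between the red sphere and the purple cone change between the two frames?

-3.2

Before: roughly 9.9 units apart; after: 6.7. That's 3.2 units closer together.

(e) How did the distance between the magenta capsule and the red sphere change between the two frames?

-3.9

The distance was about 9.9 in the first image and 6.0 in the second, so they moved 3.9 units closer together.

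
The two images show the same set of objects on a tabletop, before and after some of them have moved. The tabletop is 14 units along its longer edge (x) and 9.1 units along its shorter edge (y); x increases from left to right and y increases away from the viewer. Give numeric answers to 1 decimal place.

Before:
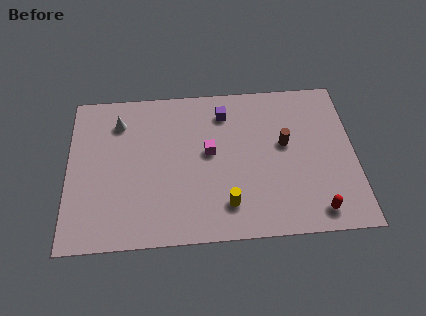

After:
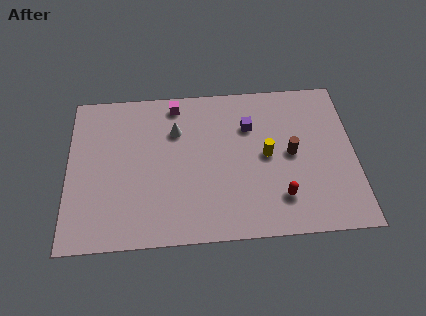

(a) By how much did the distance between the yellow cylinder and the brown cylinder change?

-3.2

They were about 4.4 units apart before and 1.2 after — 3.2 units closer together.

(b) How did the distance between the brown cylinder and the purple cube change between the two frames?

-0.9

They were about 3.6 units apart before and 2.7 after — 0.9 units closer together.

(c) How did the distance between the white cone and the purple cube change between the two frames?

-1.6

Before: roughly 5.2 units apart; after: 3.6. That's 1.6 units closer together.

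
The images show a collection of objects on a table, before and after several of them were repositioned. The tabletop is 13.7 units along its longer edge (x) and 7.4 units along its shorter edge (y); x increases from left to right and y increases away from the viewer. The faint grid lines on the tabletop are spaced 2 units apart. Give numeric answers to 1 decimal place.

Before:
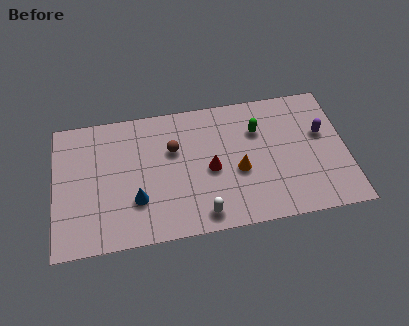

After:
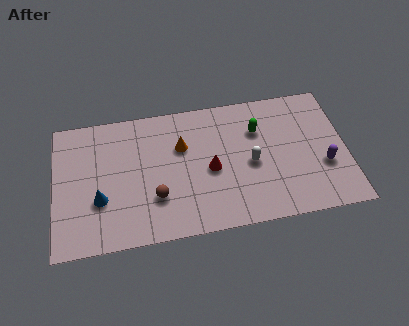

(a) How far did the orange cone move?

3.2

From (8.6, 3.1) to (6.0, 4.9), the orange cone covered √(2.6² + 1.8²) ≈ 3.2 units.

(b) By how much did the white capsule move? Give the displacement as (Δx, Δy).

(2.4, 2.4)

The white capsule started near (6.8, 1.0) and ended near (9.2, 3.4).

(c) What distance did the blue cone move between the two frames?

1.7

The blue cone was near (3.8, 2.3) before and (2.1, 2.6) after, so it travelled √(1.7² + 0.3²) ≈ 1.7 units.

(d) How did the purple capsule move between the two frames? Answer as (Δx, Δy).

(0.0, -1.8)

From the two frames, the purple capsule sits at roughly (12.6, 4.5) before and (12.6, 2.7) after.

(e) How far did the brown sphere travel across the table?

2.7

The brown sphere was near (5.6, 4.8) before and (4.7, 2.3) after, so it travelled √(0.9² + 2.5²) ≈ 2.7 units.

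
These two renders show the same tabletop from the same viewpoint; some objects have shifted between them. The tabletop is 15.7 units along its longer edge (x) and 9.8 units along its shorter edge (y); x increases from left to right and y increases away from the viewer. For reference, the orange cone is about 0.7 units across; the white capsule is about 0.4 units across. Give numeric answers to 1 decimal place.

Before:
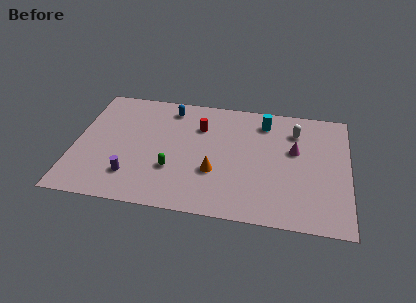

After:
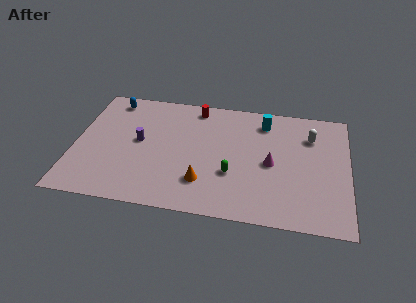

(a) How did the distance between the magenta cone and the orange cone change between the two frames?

-0.8

The distance was about 5.1 in the first image and 4.3 in the second, so they moved 0.8 units closer together.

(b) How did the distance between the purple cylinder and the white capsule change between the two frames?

-0.6

They were about 10.6 units apart before and 10.0 after — 0.6 units closer together.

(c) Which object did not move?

the cyan cylinder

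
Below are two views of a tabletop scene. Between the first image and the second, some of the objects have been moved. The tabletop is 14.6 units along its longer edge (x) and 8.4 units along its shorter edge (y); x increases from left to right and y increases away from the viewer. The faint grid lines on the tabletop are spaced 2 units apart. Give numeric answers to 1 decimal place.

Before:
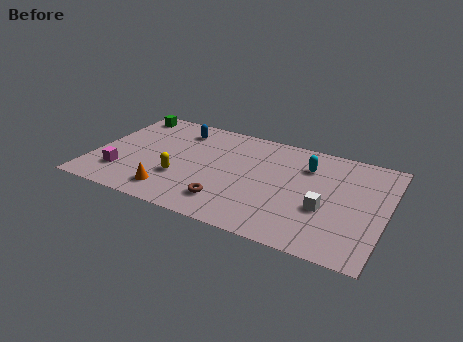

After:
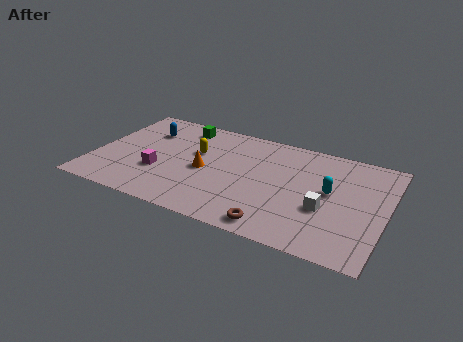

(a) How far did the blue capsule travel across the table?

1.7

The blue capsule moved from about (3.9, 6.8) to (2.3, 6.1), a distance of √(1.6² + 0.7²) ≈ 1.7.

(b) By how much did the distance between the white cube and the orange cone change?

-1.6

They were about 7.7 units apart before and 6.1 after — 1.6 units closer together.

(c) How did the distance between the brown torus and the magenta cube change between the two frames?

+1.0

Before: roughly 5.4 units apart; after: 6.4. That's 1.0 units further apart.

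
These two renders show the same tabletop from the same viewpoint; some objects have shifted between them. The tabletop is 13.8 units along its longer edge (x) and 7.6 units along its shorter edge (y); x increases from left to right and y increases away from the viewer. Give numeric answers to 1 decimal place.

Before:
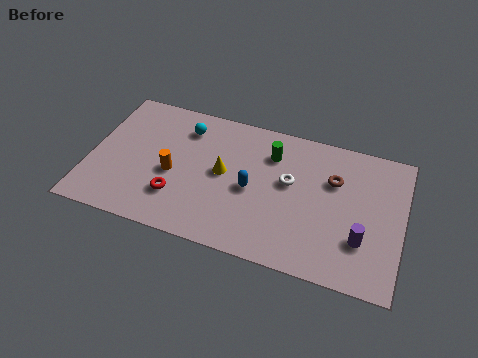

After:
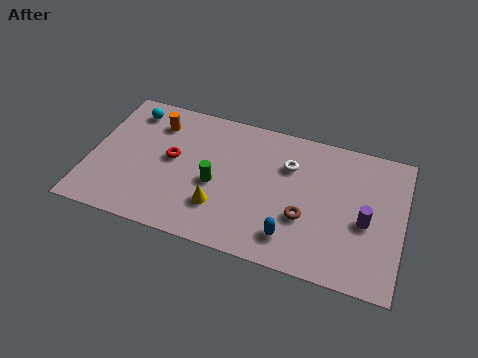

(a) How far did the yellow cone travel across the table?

1.9

The yellow cone was near (5.9, 4.0) before and (5.9, 2.1) after, so it travelled √(0.0² + 1.9²) ≈ 1.9 units.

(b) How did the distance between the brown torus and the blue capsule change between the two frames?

-2.5

Before: roughly 3.8 units apart; after: 1.3. That's 2.5 units closer together.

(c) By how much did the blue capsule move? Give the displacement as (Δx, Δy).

(1.9, -2.0)

The blue capsule was at about (7.2, 3.5) and moved to about (9.1, 1.5).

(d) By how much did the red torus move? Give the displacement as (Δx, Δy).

(-0.4, 2.0)

The red torus was at about (4.0, 2.1) and moved to about (3.6, 4.1).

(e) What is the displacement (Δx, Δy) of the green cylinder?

(-2.3, -2.4)

The green cylinder was at about (7.9, 5.7) and moved to about (5.6, 3.3).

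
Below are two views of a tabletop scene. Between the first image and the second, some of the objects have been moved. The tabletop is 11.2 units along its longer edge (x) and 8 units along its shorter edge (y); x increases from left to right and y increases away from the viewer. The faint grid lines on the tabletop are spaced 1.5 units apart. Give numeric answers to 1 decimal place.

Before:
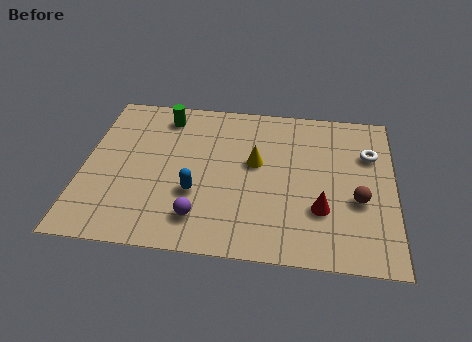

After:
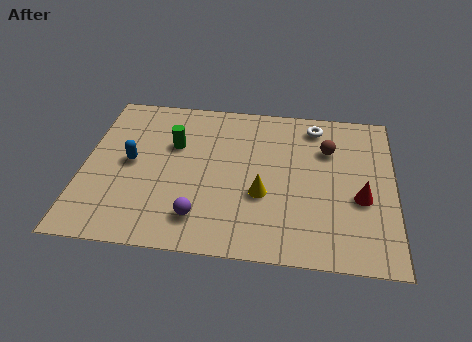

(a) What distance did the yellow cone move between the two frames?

1.6

From (6.2, 4.6) to (6.5, 3.0), the yellow cone covered √(0.3² + 1.6²) ≈ 1.6 units.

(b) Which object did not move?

the purple sphere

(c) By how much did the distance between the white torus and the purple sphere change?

-0.6

The distance was about 7.2 in the first image and 6.6 in the second, so they moved 0.6 units closer together.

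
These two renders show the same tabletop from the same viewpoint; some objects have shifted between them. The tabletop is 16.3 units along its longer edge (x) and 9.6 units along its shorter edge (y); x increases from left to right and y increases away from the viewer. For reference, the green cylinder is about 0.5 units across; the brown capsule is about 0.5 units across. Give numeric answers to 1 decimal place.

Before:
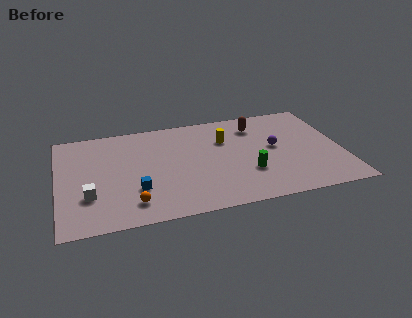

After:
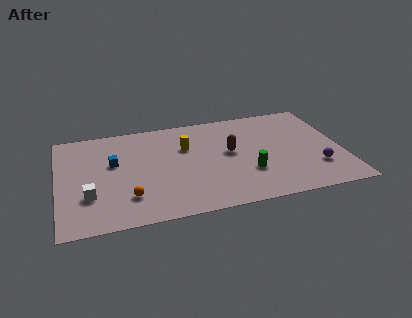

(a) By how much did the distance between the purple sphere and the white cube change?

+2.0

Before: roughly 11.0 units apart; after: 13.0. That's 2.0 units further apart.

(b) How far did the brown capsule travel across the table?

2.9

The brown capsule moved from about (11.6, 7.6) to (9.9, 5.3), a distance of √(1.7² + 2.3²) ≈ 2.9.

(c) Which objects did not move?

the green cylinder and the white cube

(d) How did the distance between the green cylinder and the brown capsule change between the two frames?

-2.2

They were about 4.6 units apart before and 2.4 after — 2.2 units closer together.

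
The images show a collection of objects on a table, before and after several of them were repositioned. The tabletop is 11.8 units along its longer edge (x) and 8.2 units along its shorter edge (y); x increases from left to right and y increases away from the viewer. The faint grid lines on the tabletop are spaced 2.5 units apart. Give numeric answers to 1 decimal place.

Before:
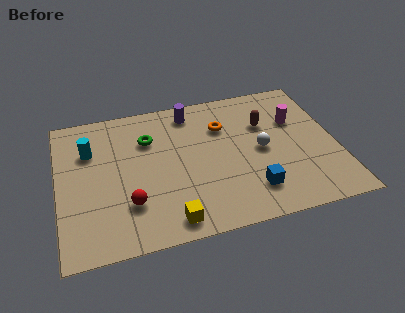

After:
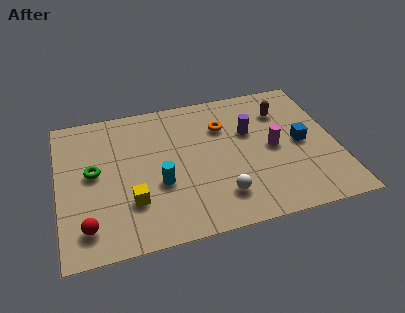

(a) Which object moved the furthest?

the cyan cylinder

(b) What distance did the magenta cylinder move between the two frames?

1.8

From (10.2, 5.4) to (9.1, 4.0), the magenta cylinder covered √(1.1² + 1.4²) ≈ 1.8 units.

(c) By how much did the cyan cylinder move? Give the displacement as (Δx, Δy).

(2.8, -2.6)

The cyan cylinder was at about (1.4, 5.7) and moved to about (4.2, 3.1).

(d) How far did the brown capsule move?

1.0

The brown capsule was near (8.9, 5.5) before and (9.7, 6.1) after, so it travelled √(0.8² + 0.6²) ≈ 1.0 units.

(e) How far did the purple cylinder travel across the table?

3.0

The purple cylinder was near (5.8, 7.0) before and (8.2, 5.2) after, so it travelled √(2.4² + 1.8²) ≈ 3.0 units.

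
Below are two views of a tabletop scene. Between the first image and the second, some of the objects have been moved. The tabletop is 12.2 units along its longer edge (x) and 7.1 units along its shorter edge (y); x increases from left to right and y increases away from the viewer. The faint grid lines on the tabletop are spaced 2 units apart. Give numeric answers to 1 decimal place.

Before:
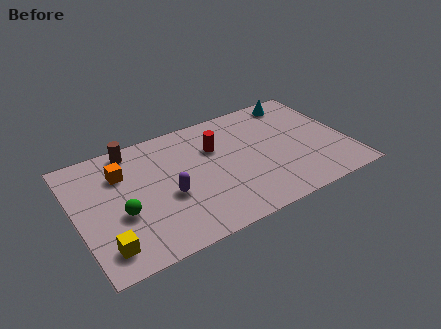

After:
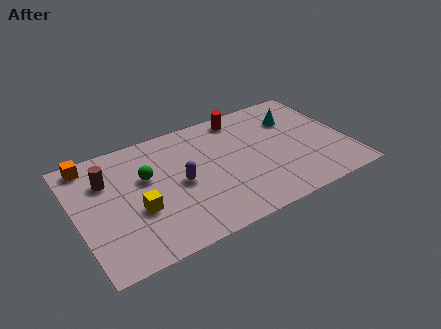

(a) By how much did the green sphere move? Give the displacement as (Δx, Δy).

(1.3, 1.6)

The green sphere started near (1.9, 2.8) and ended near (3.2, 4.4).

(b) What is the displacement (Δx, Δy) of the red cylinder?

(1.4, 1.4)

From the two frames, the red cylinder sits at roughly (6.4, 4.8) before and (7.8, 6.2) after.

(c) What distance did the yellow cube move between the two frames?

2.1

From (1.0, 1.3) to (2.6, 2.7), the yellow cube covered √(1.6² + 1.4²) ≈ 2.1 units.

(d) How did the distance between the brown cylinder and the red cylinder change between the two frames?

+2.5

The distance was about 3.9 in the first image and 6.4 in the second, so they moved 2.5 units further apart.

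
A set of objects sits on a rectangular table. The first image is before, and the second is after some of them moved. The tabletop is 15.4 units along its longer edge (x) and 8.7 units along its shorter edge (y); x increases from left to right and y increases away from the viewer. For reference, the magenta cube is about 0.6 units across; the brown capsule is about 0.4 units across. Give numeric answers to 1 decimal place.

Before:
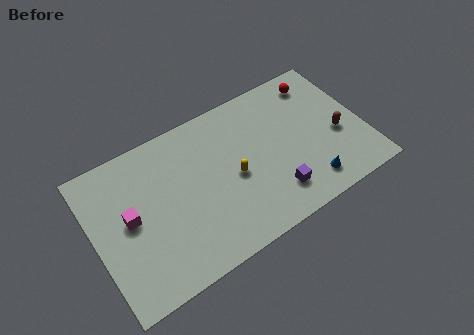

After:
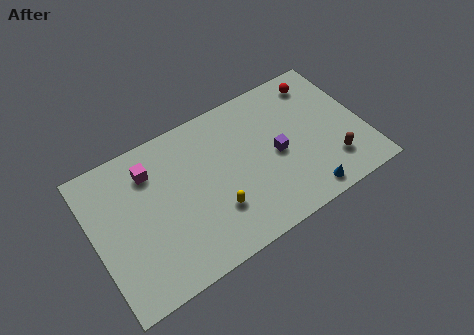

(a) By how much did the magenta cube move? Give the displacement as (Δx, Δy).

(1.5, 2.1)

The magenta cube started near (2.0, 4.6) and ended near (3.5, 6.7).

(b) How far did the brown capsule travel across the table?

1.6

From (13.9, 3.6) to (13.3, 2.1), the brown capsule covered √(0.6² + 1.5²) ≈ 1.6 units.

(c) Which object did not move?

the red sphere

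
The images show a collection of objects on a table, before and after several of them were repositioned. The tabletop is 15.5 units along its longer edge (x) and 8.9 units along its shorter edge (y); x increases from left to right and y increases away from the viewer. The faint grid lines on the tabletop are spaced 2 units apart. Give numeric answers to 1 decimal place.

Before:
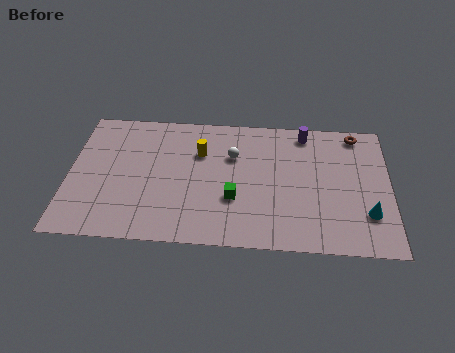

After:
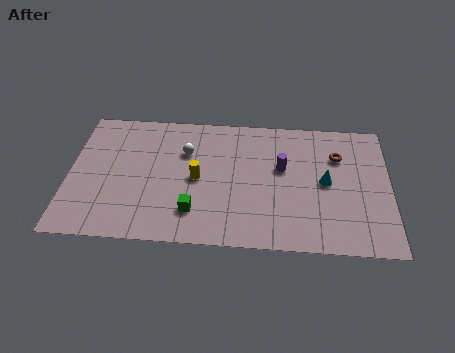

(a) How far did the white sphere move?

2.3

The white sphere moved from about (7.9, 6.0) to (5.6, 6.1), a distance of √(2.3² + 0.1²) ≈ 2.3.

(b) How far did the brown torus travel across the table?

1.8

The brown torus was near (13.9, 7.9) before and (13.0, 6.3) after, so it travelled √(0.9² + 1.6²) ≈ 1.8 units.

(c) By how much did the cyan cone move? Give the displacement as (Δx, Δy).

(-2.0, 2.0)

From the two frames, the cyan cone sits at roughly (14.4, 2.5) before and (12.4, 4.5) after.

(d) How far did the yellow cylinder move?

1.8

The yellow cylinder moved from about (6.3, 6.1) to (6.2, 4.3), a distance of √(0.1² + 1.8²) ≈ 1.8.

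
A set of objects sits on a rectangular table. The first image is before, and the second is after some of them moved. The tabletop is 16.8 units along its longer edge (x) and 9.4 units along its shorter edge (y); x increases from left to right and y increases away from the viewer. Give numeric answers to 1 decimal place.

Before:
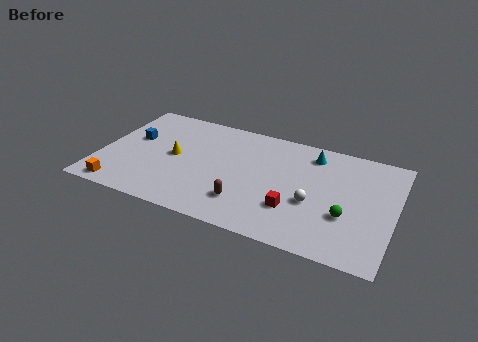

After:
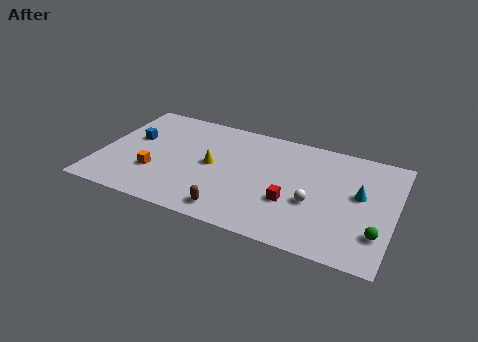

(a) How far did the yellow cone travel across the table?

2.2

From (4.2, 4.8) to (6.4, 4.8), the yellow cone covered √(2.2² + 0.0²) ≈ 2.2 units.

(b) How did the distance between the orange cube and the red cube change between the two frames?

-2.2

They were about 10.0 units apart before and 7.8 after — 2.2 units closer together.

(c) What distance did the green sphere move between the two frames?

2.0

The green sphere was near (14.2, 3.3) before and (16.0, 2.5) after, so it travelled √(1.8² + 0.8²) ≈ 2.0 units.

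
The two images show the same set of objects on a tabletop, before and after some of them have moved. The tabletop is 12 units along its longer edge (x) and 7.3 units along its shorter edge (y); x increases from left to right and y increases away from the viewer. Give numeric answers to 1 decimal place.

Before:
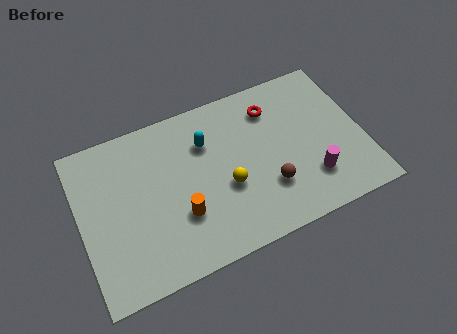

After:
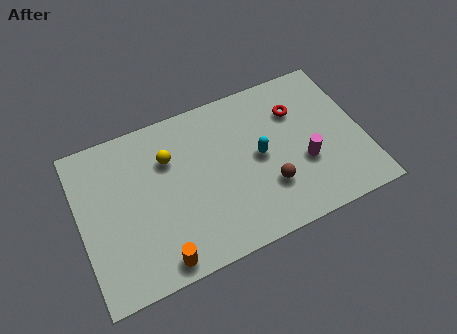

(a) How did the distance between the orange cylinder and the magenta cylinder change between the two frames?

+1.2

Before: roughly 5.5 units apart; after: 6.7. That's 1.2 units further apart.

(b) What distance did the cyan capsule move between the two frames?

2.6

From (5.5, 5.2) to (7.6, 3.7), the cyan capsule covered √(2.1² + 1.5²) ≈ 2.6 units.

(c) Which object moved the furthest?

the yellow sphere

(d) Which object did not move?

the brown sphere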